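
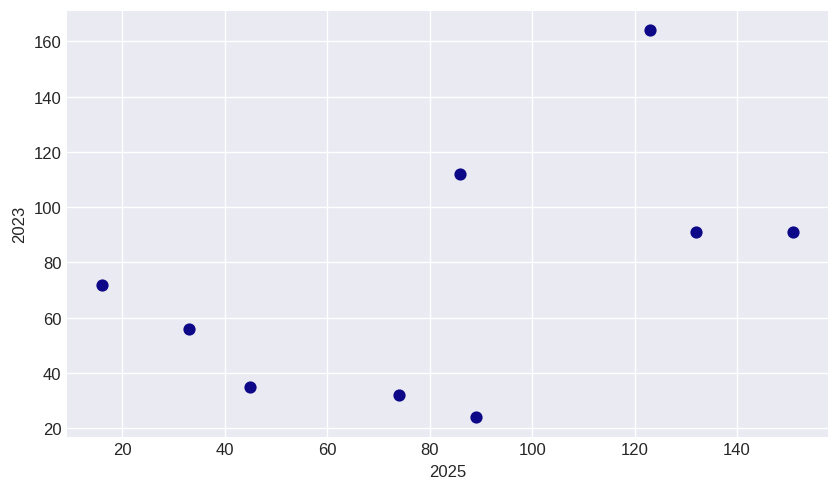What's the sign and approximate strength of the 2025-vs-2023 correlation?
Points are positively correlated; moderate (|r| ≈ 0.5).

positive, moderate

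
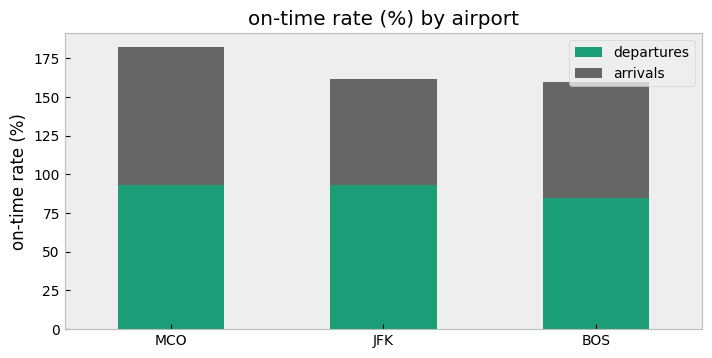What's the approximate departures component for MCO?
≈ 100

departures top ≈ 100, bottom ≈ 0; segment ≈ 100.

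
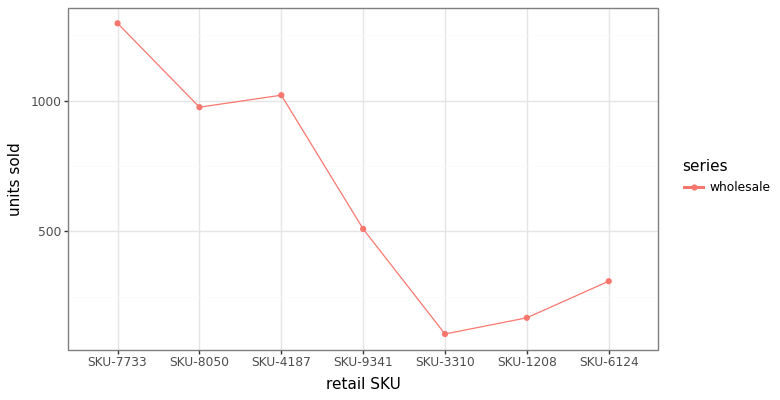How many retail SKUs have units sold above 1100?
Above 1100: SKU-7733.

1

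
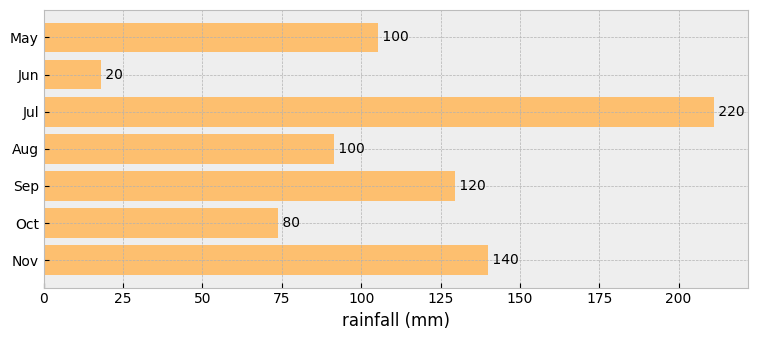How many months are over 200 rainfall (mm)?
1

Above 200: Jul.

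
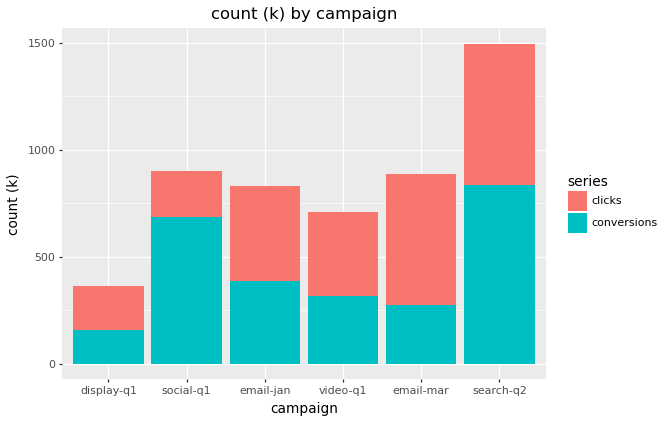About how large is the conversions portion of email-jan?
≈ 400

conversions top ≈ 400, bottom ≈ 0; segment ≈ 400.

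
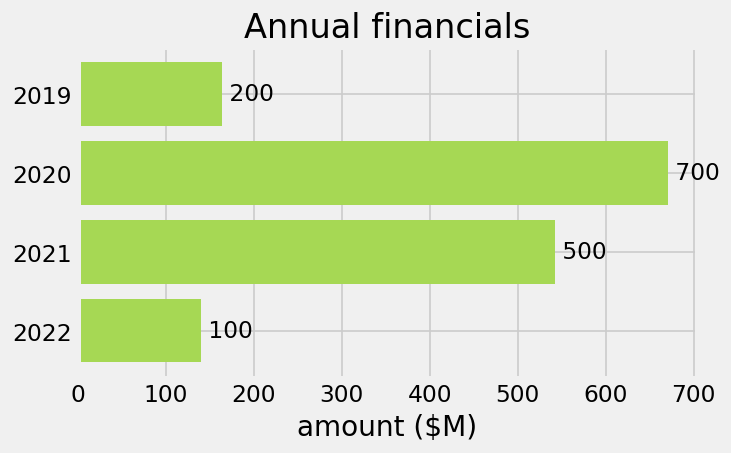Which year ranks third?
Top 4: 2020 ≈ 700, 2021 ≈ 500, 2019 ≈ 200, 2022 ≈ 100.

2019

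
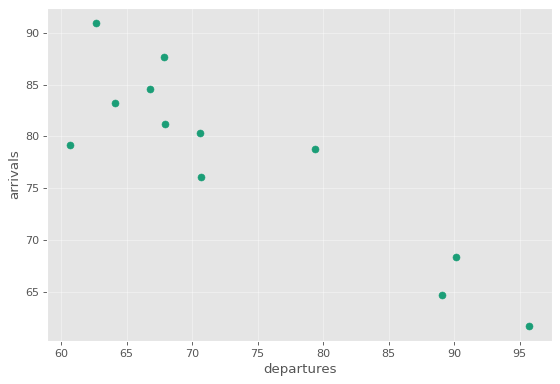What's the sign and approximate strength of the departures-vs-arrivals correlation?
negative, strong

Points are negatively correlated; strong (|r| ≈ 0.9).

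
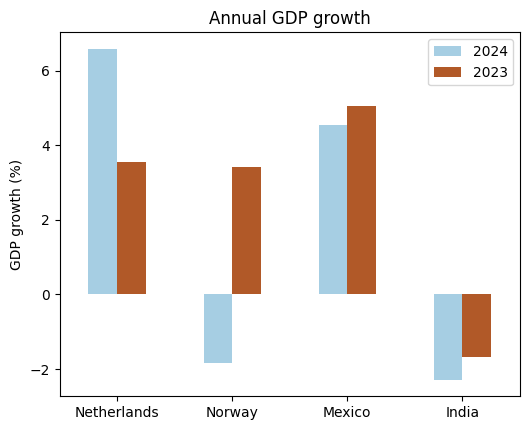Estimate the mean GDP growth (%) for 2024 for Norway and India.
≈ -2

(-2 + -2) / 2 ≈ -2.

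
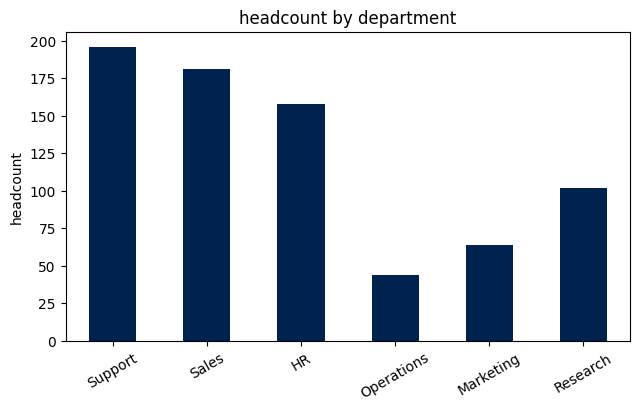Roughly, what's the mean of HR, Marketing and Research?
≈ 107

(160 + 60 + 100) / 3 ≈ 107.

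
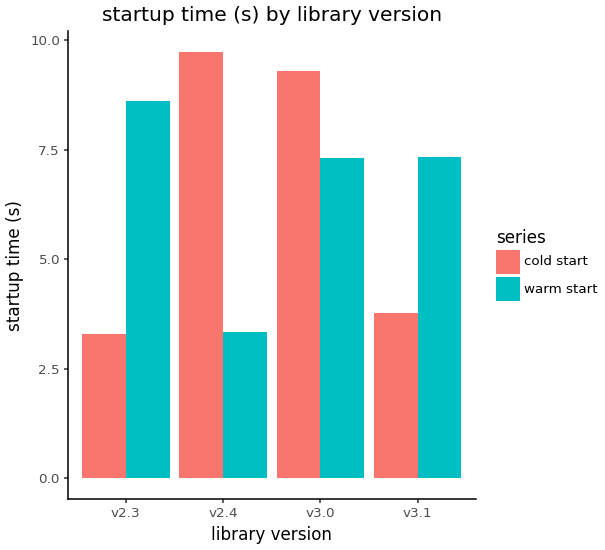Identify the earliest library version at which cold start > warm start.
v2.3: cold start ≈ 3 vs warm start ≈ 9 (not yet); v2.4: cold start ≈ 10 vs warm start ≈ 3 (first crossover).

v2.4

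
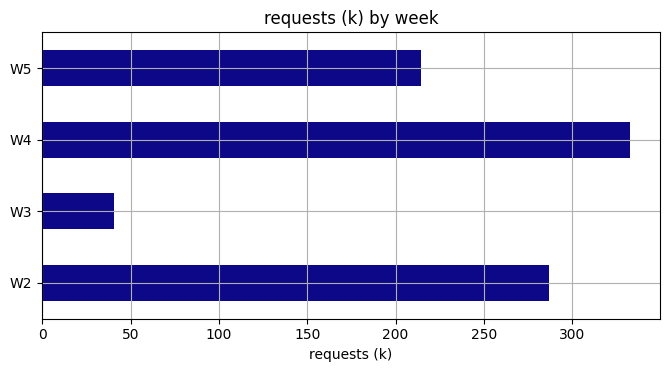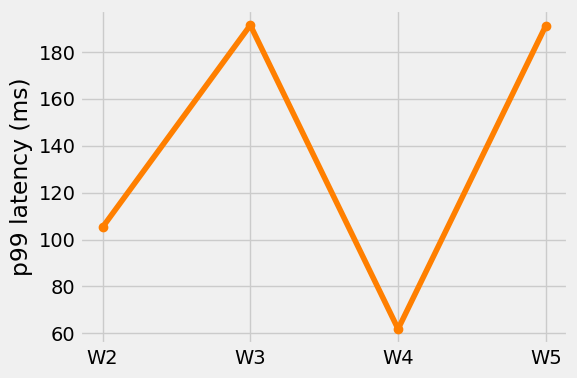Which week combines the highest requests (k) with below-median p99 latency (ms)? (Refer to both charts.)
Chart 2 median p99 latency (ms) ≈ 140; below-median weeks: W2, W4. Among those, W4 has the highest requests (k) (≈ 350).

W4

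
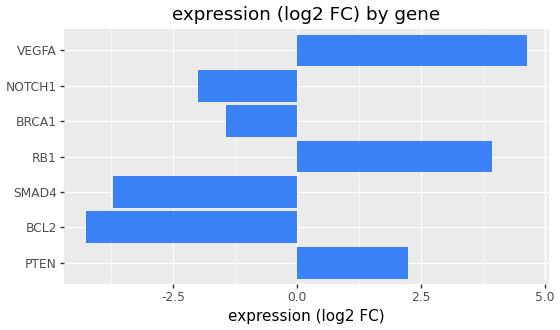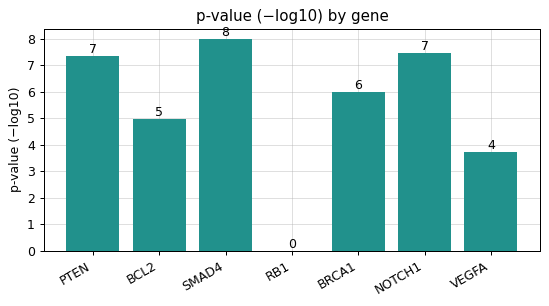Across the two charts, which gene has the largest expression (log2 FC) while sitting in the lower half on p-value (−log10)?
VEGFA

Chart 2 median p-value (−log10) ≈ 6; below-median genes: BCL2, RB1, VEGFA. Among those, VEGFA has the highest expression (log2 FC) (≈ 4.5).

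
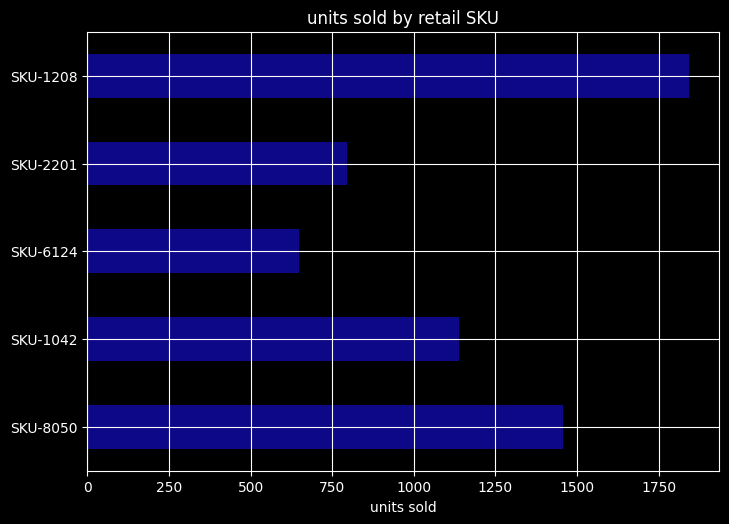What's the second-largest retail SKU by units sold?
SKU-8050

Top 3: SKU-1208 ≈ 1800, SKU-8050 ≈ 1400, SKU-1042 ≈ 1200.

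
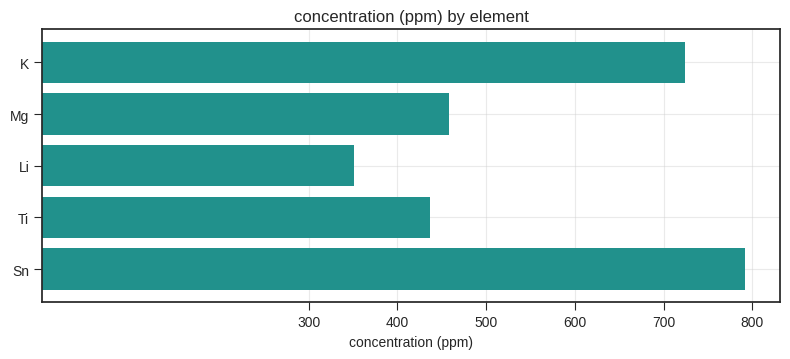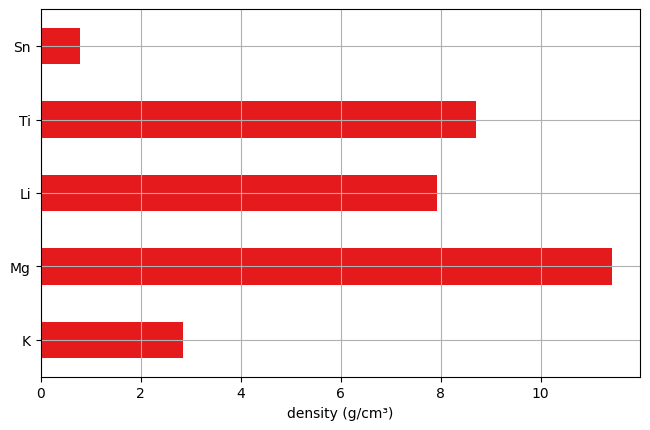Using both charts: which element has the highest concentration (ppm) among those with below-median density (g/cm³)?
Sn

Chart 2 median density (g/cm³) ≈ 8; below-median elements: K, Sn. Among those, Sn has the highest concentration (ppm) (≈ 800).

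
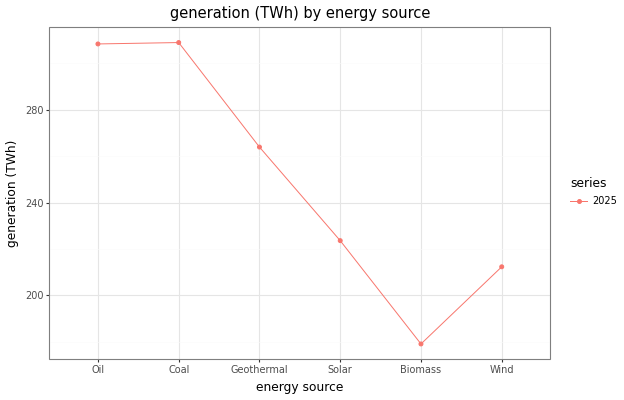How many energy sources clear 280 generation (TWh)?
Above 280: Oil, Coal.

2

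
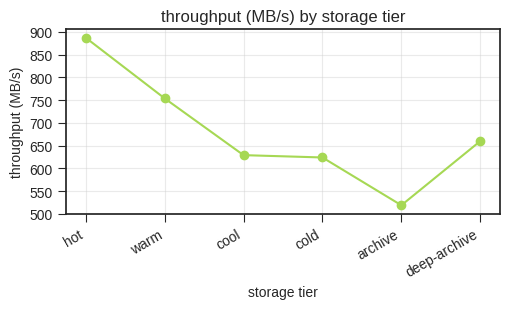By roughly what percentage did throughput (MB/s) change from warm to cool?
≈ -13.3%

warm ≈ 750, cool ≈ 650; (650 − 750) / 750 ≈ -13.3%.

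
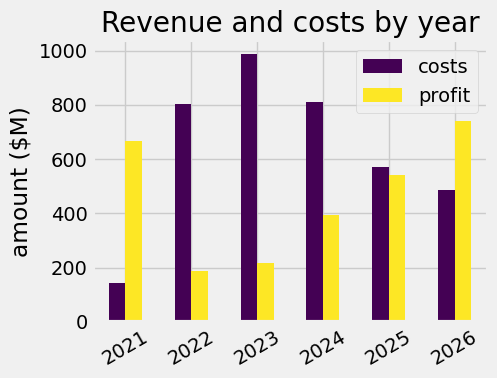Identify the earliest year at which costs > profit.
2021: costs ≈ 100 vs profit ≈ 700 (not yet); 2022: costs ≈ 800 vs profit ≈ 200 (first crossover).

2022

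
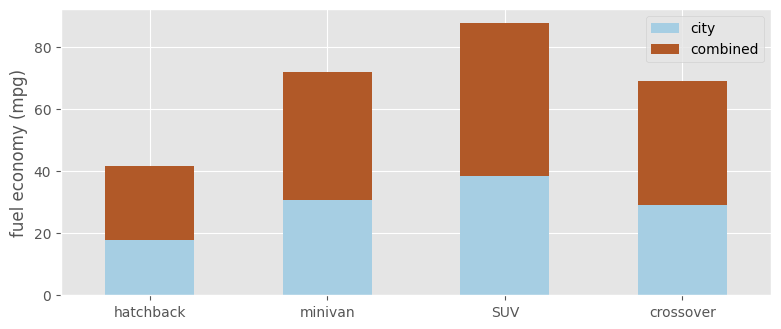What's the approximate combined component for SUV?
≈ 50

combined top ≈ 90, bottom ≈ 40; segment ≈ 50.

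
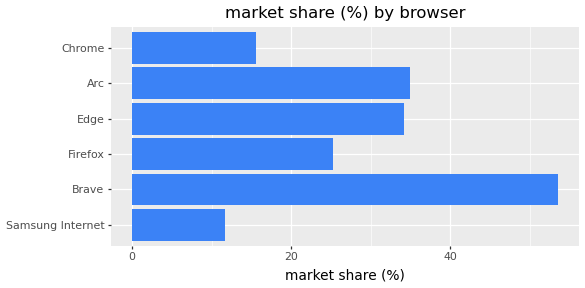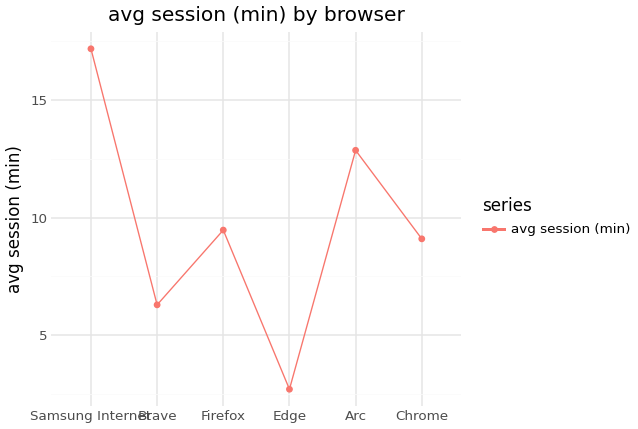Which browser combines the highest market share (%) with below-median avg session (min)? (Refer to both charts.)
Brave

Chart 2 median avg session (min) ≈ 10; below-median browsers: Brave, Edge, Chrome. Among those, Brave has the highest market share (%) (≈ 55).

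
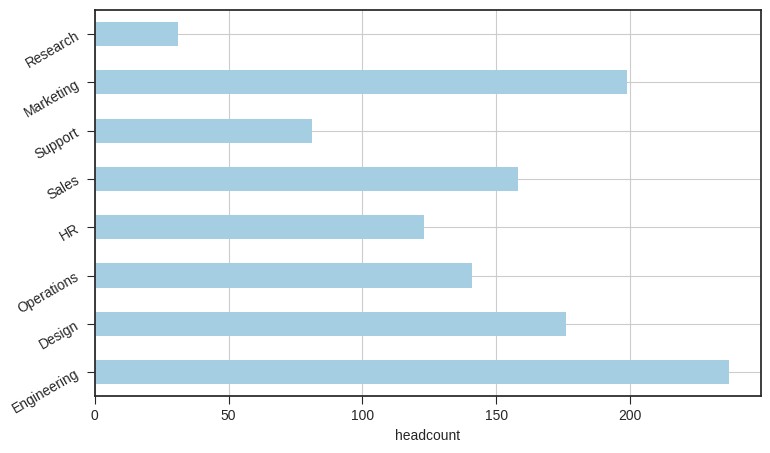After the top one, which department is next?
Top 3: Engineering ≈ 240, Marketing ≈ 200, Design ≈ 180.

Marketing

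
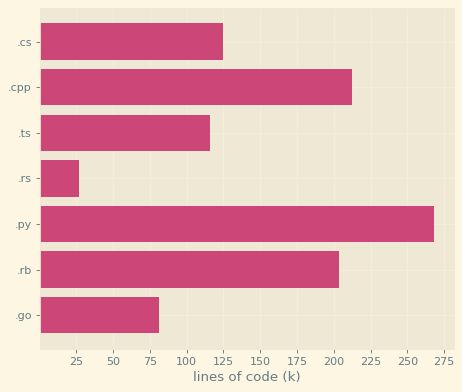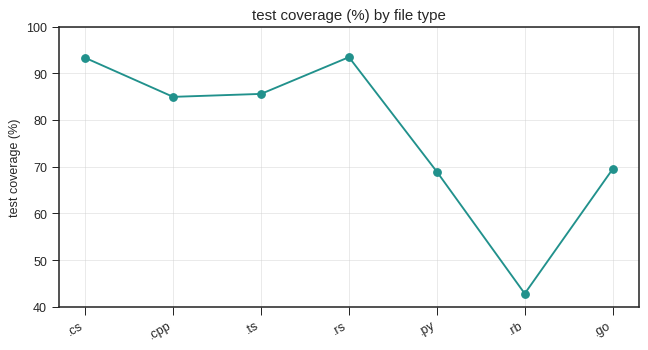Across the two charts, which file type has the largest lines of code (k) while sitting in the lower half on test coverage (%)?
Chart 2 median test coverage (%) ≈ 80; below-median file types: .py, .rb, .go. Among those, .py has the highest lines of code (k) (≈ 275).

.py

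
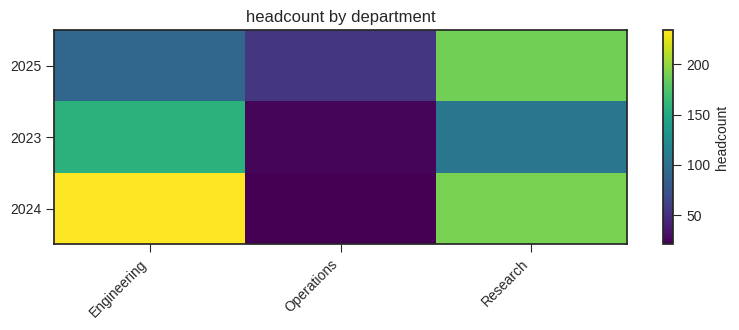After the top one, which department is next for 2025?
Engineering

Top 3 for 2025: Research ≈ 180, Engineering ≈ 100, Operations ≈ 60.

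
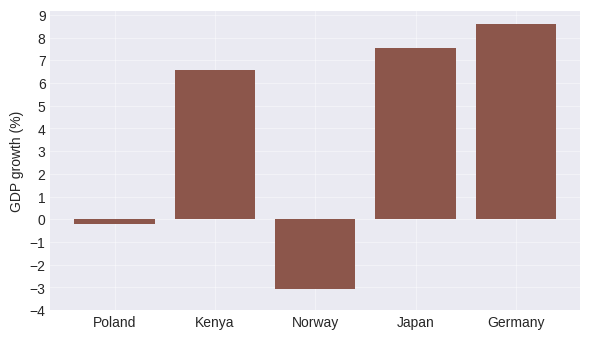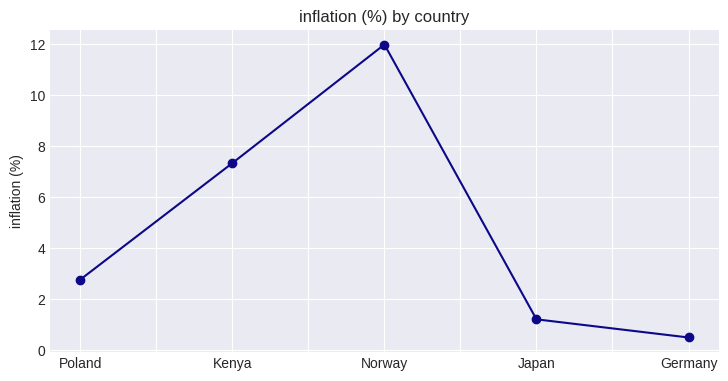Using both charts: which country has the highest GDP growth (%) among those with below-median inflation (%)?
Germany

Chart 2 median inflation (%) ≈ 2; below-median countries: Japan, Germany. Among those, Germany has the highest GDP growth (%) (≈ 9).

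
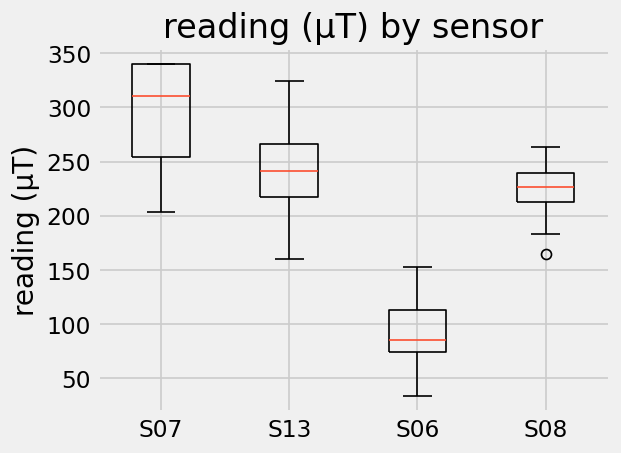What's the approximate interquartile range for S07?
Q3 ≈ 340, Q1 ≈ 260; IQR ≈ 80.

≈ 80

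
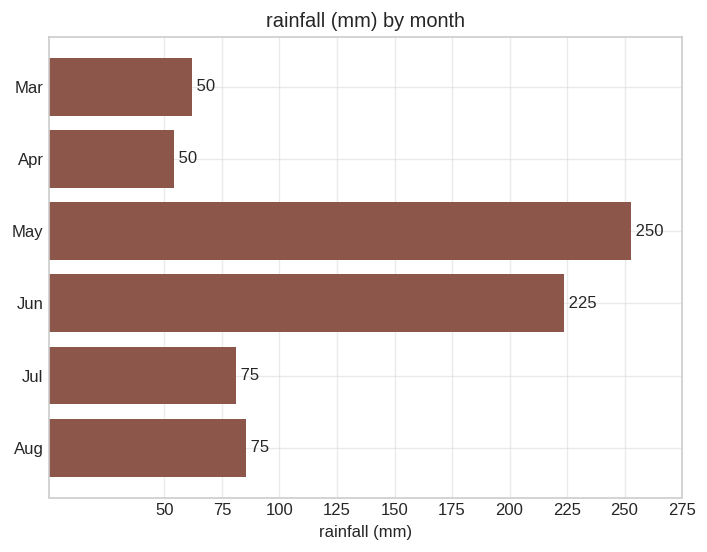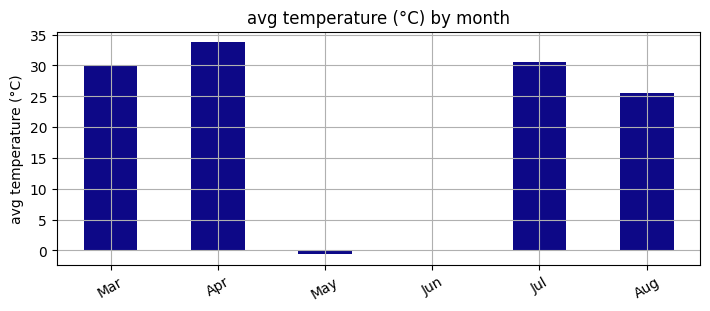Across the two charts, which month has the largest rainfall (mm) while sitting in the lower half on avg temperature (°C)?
May

Chart 2 median avg temperature (°C) ≈ 30; below-median months: May, Jun, Aug. Among those, May has the highest rainfall (mm) (≈ 250).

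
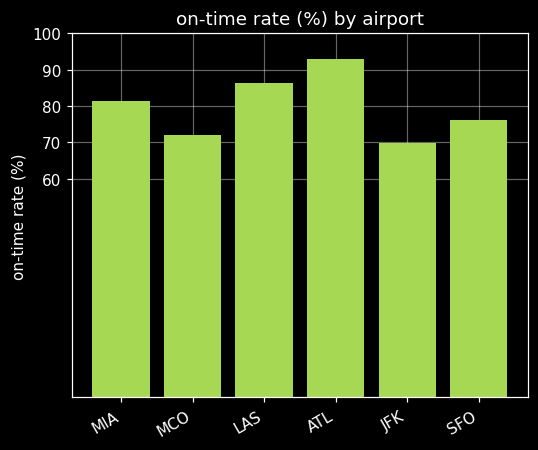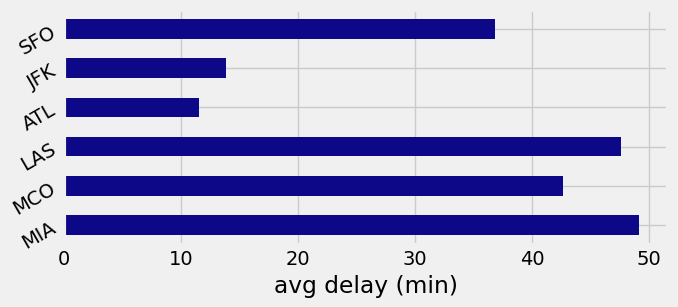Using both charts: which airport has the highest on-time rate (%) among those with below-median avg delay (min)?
ATL

Chart 2 median avg delay (min) ≈ 40; below-median airports: ATL, JFK, SFO. Among those, ATL has the highest on-time rate (%) (≈ 90).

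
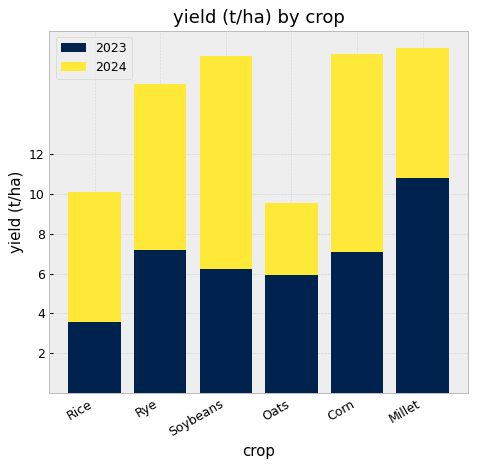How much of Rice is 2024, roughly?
2024 top ≈ 10, bottom ≈ 4; segment ≈ 6.

≈ 6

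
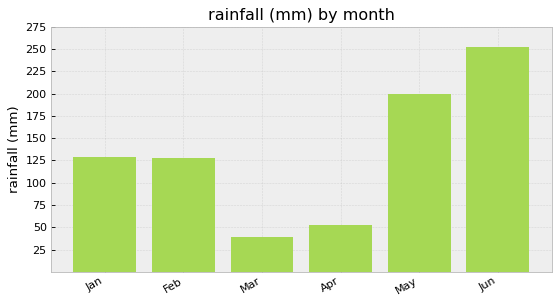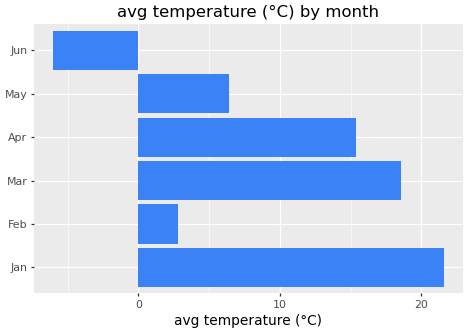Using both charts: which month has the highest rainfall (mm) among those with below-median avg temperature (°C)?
Jun

Chart 2 median avg temperature (°C) ≈ 10; below-median months: Feb, May, Jun. Among those, Jun has the highest rainfall (mm) (≈ 250).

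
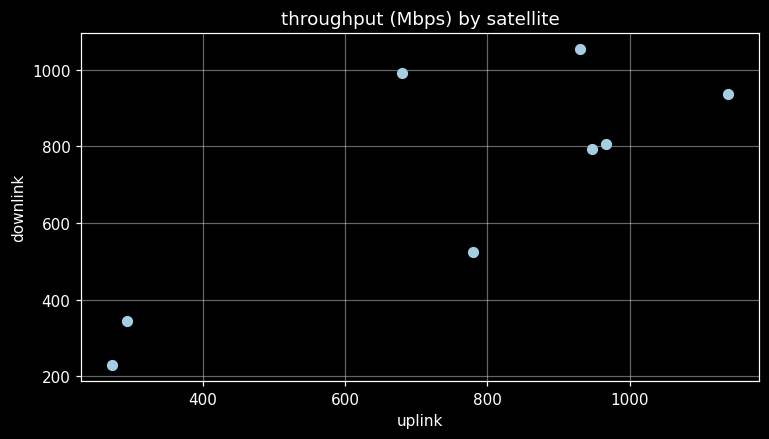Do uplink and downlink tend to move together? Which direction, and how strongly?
positive, strong

Points are positively correlated; strong (|r| ≈ 0.8).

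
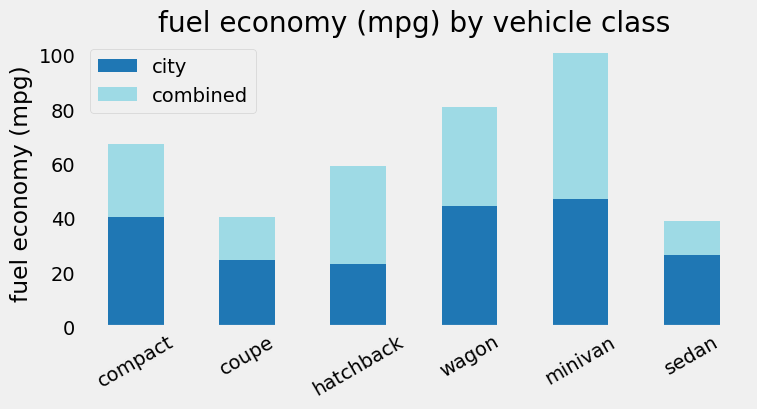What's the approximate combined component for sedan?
combined top ≈ 40, bottom ≈ 30; segment ≈ 10.

≈ 10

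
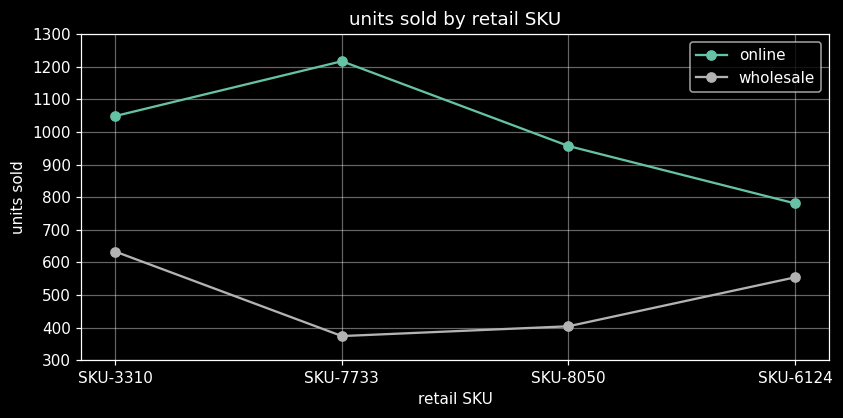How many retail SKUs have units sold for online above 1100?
1

Above 1100: SKU-7733.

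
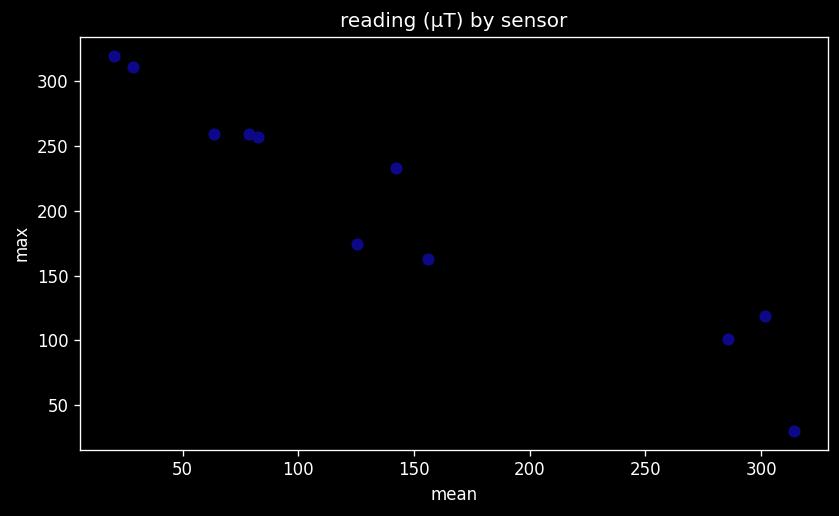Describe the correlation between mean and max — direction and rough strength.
Points are negatively correlated; strong (|r| ≈ 1.0).

negative, strong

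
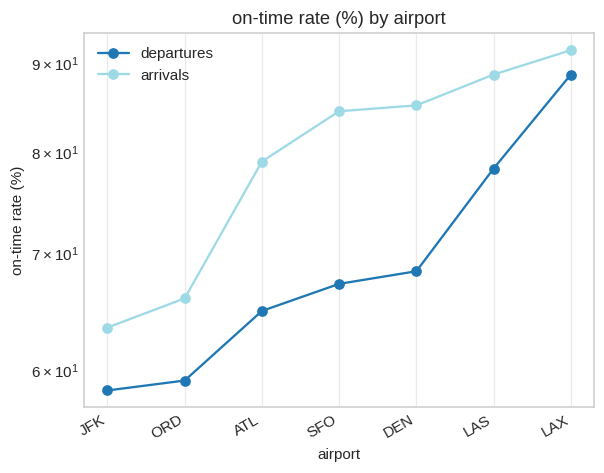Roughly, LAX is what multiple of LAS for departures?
LAX ≈ 90, LAS ≈ 80; 90/80 ≈ 1.12.

≈ 1.12×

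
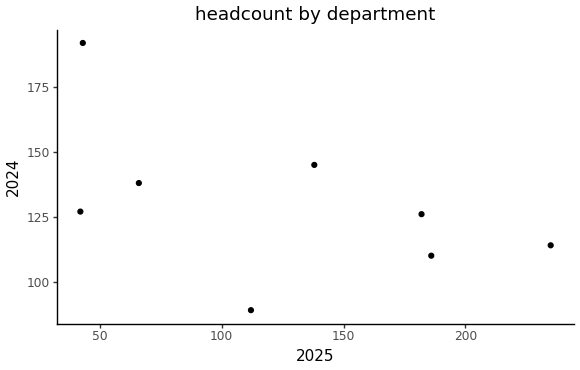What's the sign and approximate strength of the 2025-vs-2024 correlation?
Points are negatively correlated; moderate (|r| ≈ 0.5).

negative, moderate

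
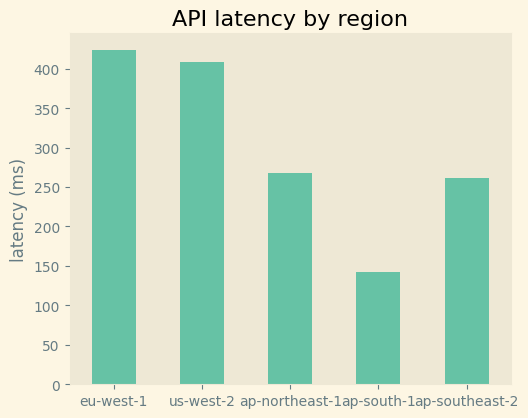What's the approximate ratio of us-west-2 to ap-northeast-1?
us-west-2 ≈ 400, ap-northeast-1 ≈ 250; 400/250 ≈ 1.6.

≈ 1.6×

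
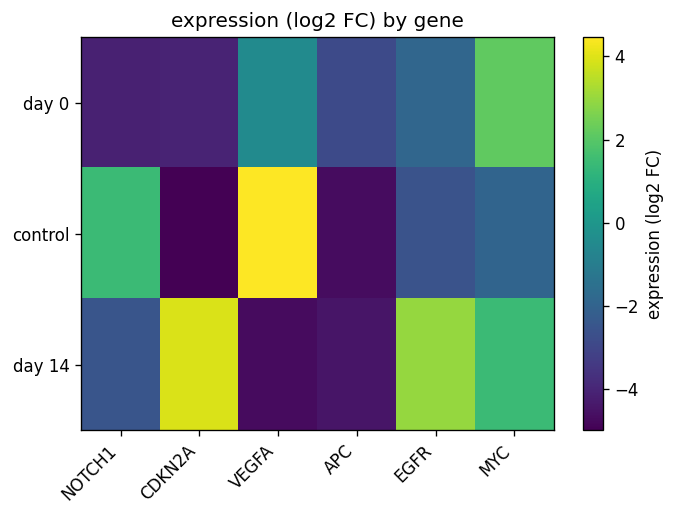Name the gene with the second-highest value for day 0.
Top 3 for day 0: MYC ≈ 2, VEGFA ≈ 0, EGFR ≈ -2.

VEGFA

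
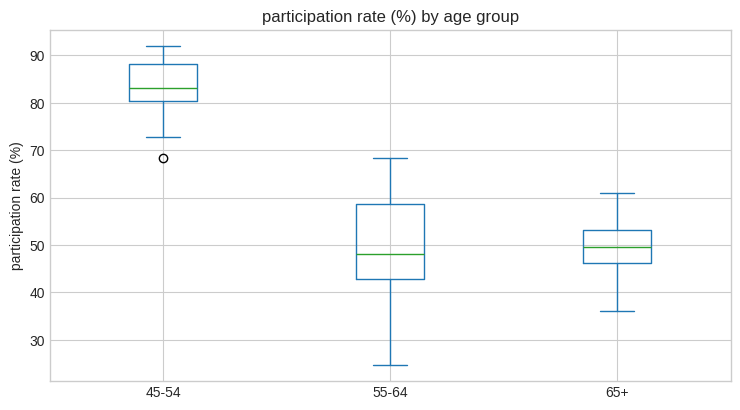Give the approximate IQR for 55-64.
Q3 ≈ 60, Q1 ≈ 45; IQR ≈ 15.

≈ 15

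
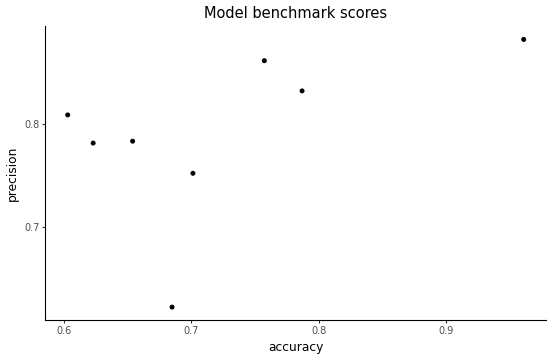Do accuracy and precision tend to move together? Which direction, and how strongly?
positive, moderate

Points are positively correlated; moderate (|r| ≈ 0.5).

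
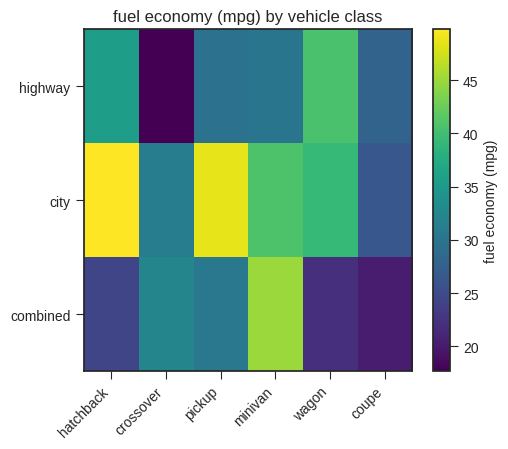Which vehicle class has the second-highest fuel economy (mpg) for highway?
hatchback

Top 3 for highway: wagon ≈ 40, hatchback ≈ 35, minivan ≈ 30.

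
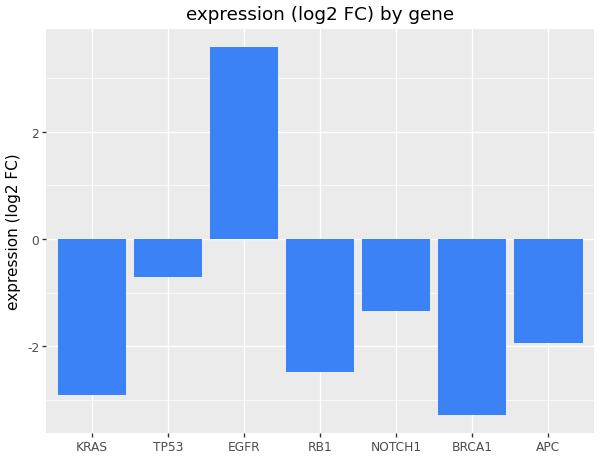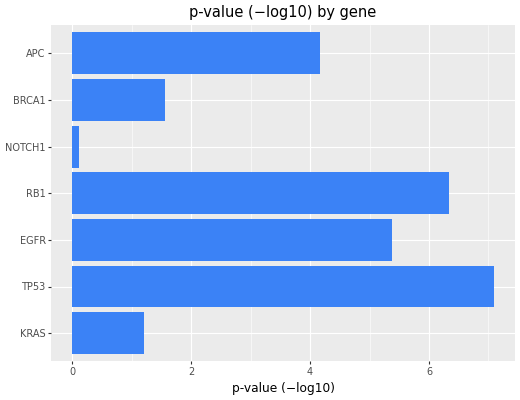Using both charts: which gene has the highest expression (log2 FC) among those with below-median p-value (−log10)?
Chart 2 median p-value (−log10) ≈ 4; below-median genes: KRAS, NOTCH1, BRCA1. Among those, NOTCH1 has the highest expression (log2 FC) (≈ -1.5).

NOTCH1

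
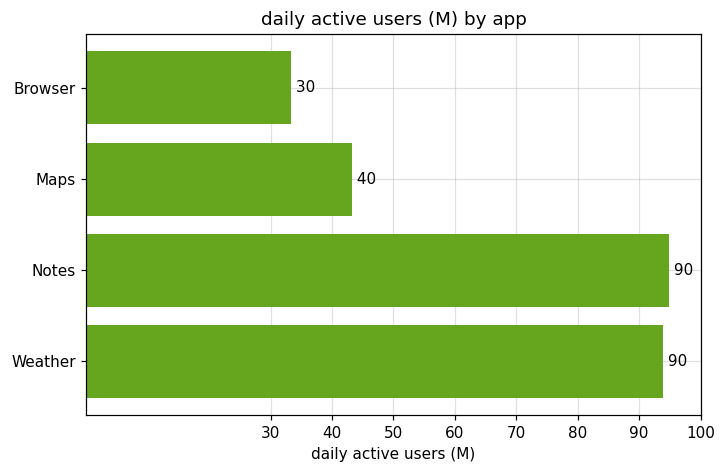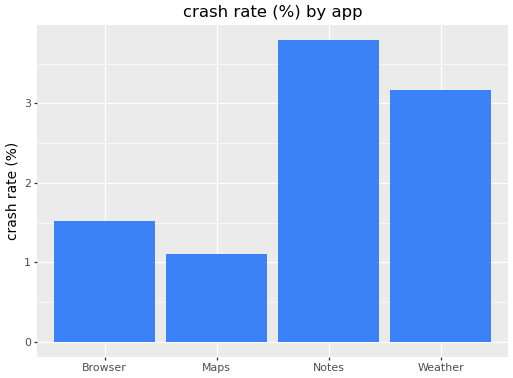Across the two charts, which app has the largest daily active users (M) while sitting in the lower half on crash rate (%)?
Maps

Chart 2 median crash rate (%) ≈ 2.5; below-median apps: Browser, Maps. Among those, Maps has the highest daily active users (M) (≈ 40).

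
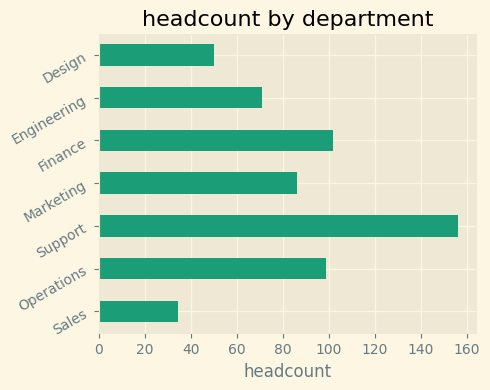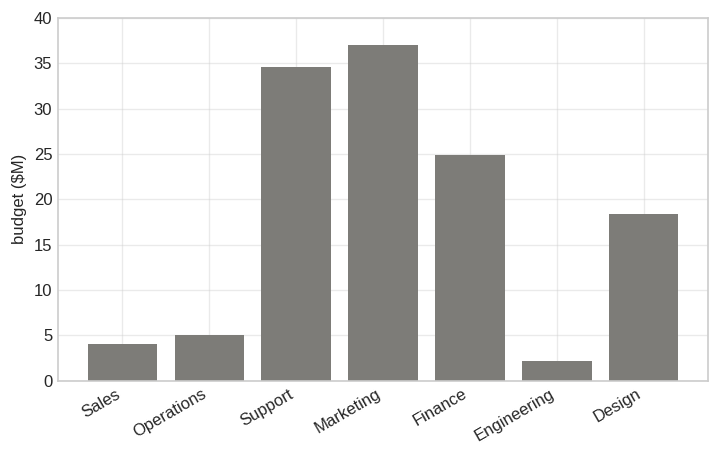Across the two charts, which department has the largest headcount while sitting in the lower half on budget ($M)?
Chart 2 median budget ($M) ≈ 20; below-median departments: Sales, Operations, Engineering. Among those, Operations has the highest headcount (≈ 100).

Operations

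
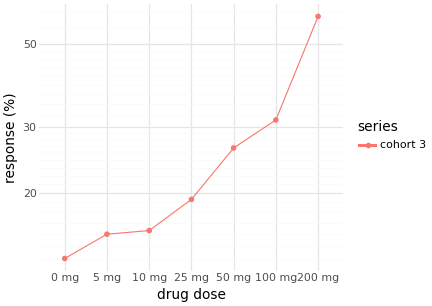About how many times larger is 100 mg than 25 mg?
≈ 1.5×

100 mg ≈ 30, 25 mg ≈ 20; 30/20 ≈ 1.5.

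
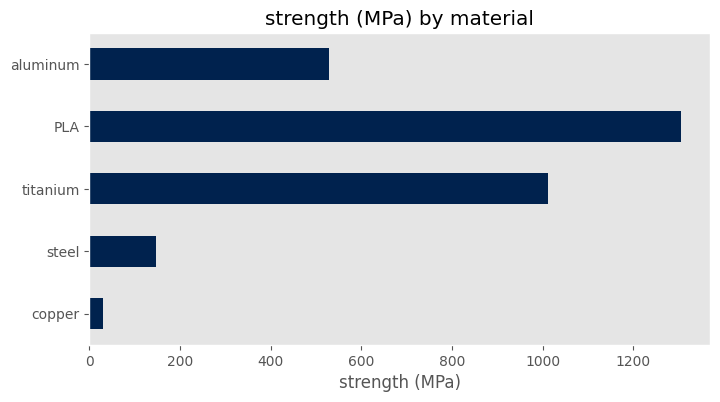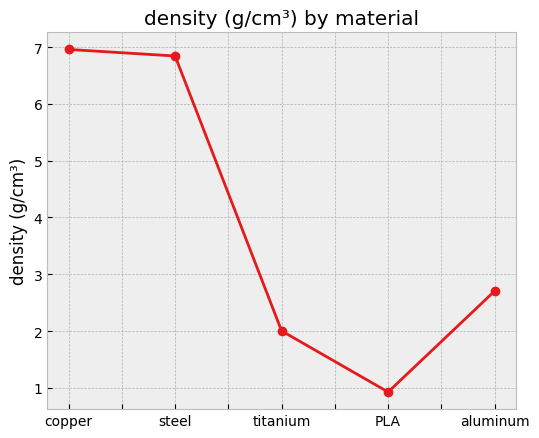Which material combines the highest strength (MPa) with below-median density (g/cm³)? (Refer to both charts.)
Chart 2 median density (g/cm³) ≈ 3; below-median materials: titanium, PLA. Among those, PLA has the highest strength (MPa) (≈ 1400).

PLA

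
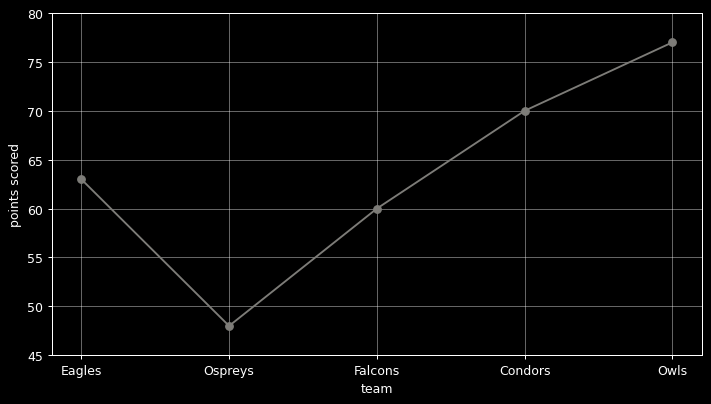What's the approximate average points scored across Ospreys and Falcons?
≈ 55

(50 + 60) / 2 ≈ 55.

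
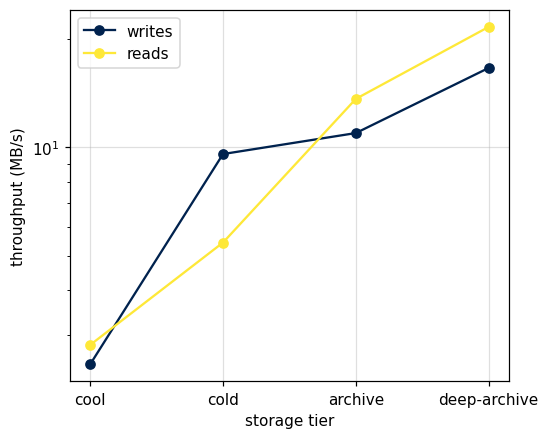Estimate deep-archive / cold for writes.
deep-archive ≈ 16, cold ≈ 10; 16/10 ≈ 1.6.

≈ 1.6×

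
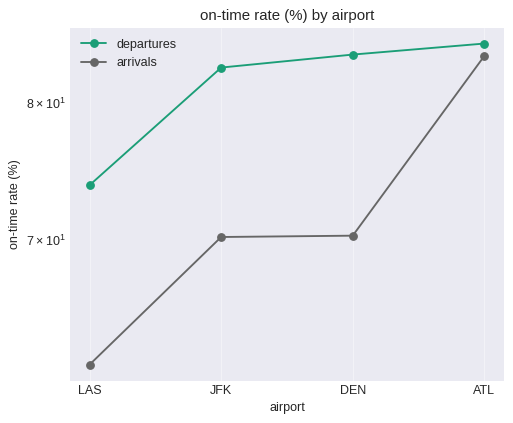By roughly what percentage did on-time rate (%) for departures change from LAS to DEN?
LAS ≈ 74, DEN ≈ 84; (84 − 74) / 74 ≈ +13.5%.

≈ +13.5%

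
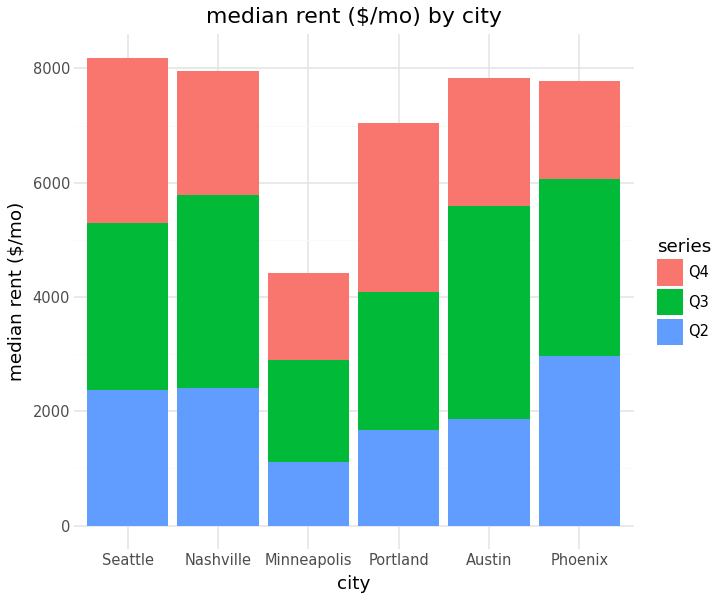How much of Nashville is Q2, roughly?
Q2 top ≈ 2000, bottom ≈ 0; segment ≈ 2000.

≈ 2000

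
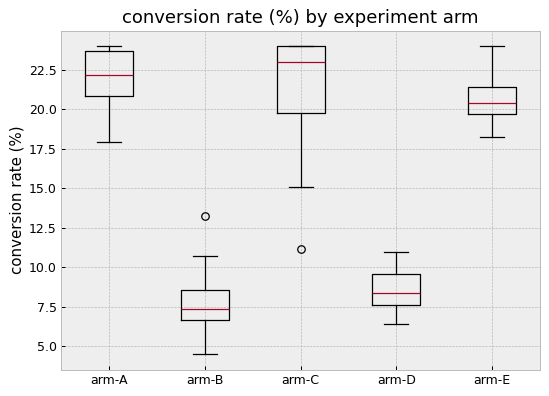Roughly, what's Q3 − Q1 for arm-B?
≈ 2

Q3 ≈ 8, Q1 ≈ 6; IQR ≈ 2.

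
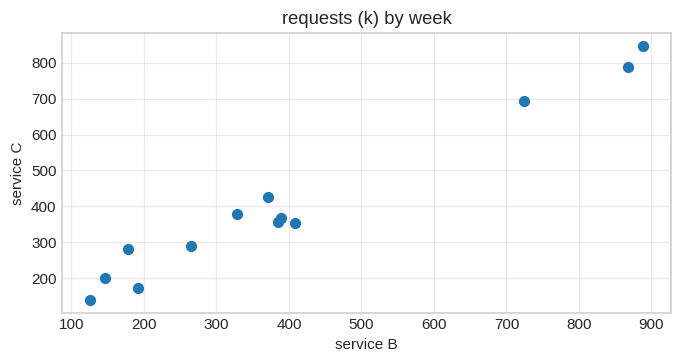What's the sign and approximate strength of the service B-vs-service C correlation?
positive, strong

Points are positively correlated; strong (|r| ≈ 1.0).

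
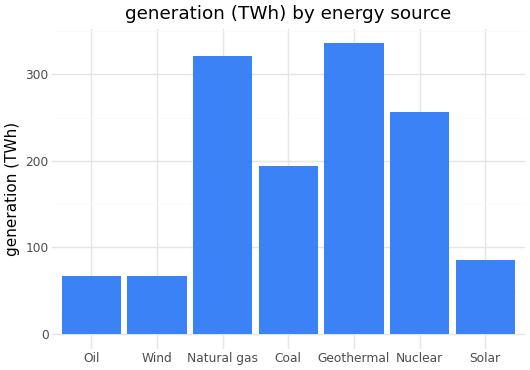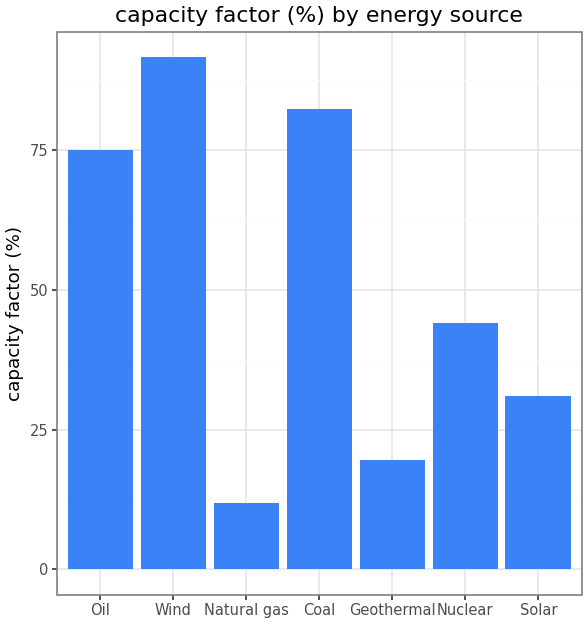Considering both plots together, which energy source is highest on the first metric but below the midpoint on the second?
Chart 2 median capacity factor (%) ≈ 40; below-median energy sources: Natural gas, Geothermal, Solar. Among those, Geothermal has the highest generation (TWh) (≈ 350).

Geothermal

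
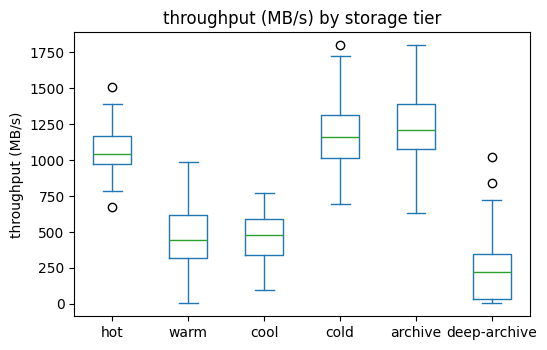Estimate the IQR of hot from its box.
≈ 200

Q3 ≈ 1200, Q1 ≈ 1000; IQR ≈ 200.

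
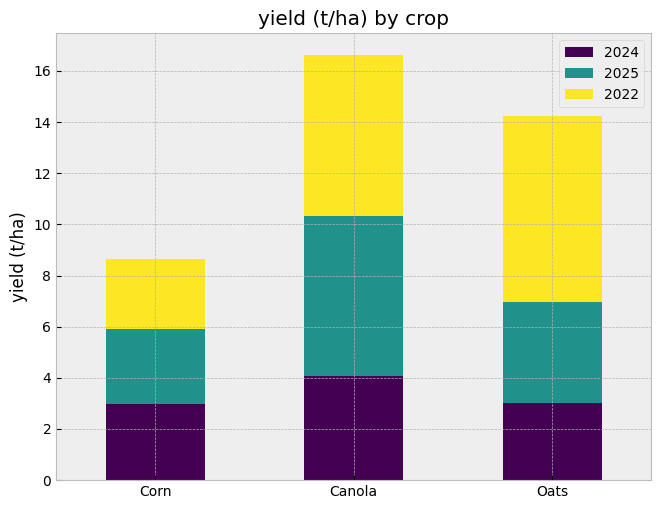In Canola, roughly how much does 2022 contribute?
2022 top ≈ 16, bottom ≈ 10; segment ≈ 6.

≈ 6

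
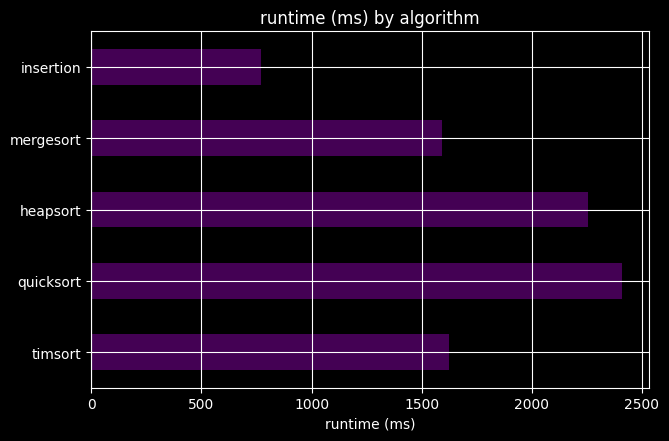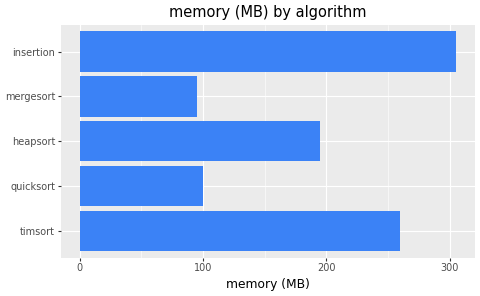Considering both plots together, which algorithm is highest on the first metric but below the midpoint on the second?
Chart 2 median memory (MB) ≈ 200; below-median algorithms: quicksort, mergesort. Among those, quicksort has the highest runtime (ms) (≈ 2500).

quicksort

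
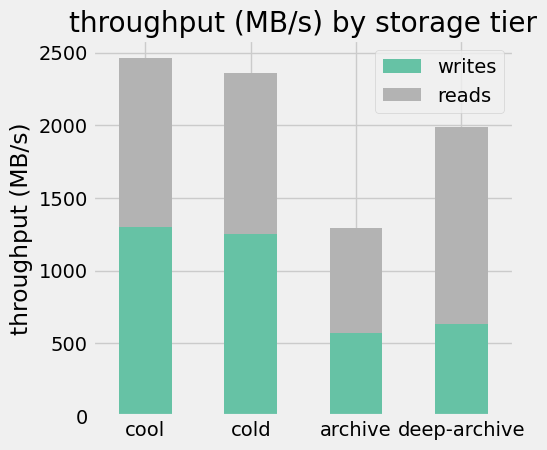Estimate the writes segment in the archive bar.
writes top ≈ 500, bottom ≈ 0; segment ≈ 500.

≈ 500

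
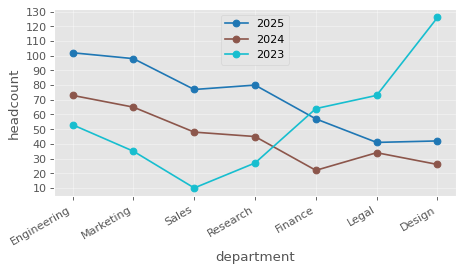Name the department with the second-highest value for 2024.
Marketing

Top 3 for 2024: Engineering ≈ 70, Marketing ≈ 60, Sales ≈ 50.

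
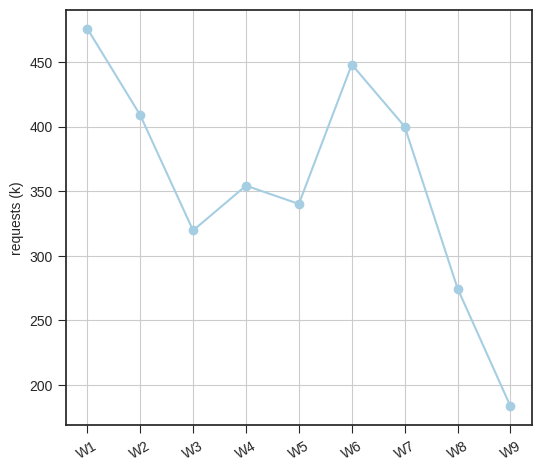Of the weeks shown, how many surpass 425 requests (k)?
2

Above 425: W1, W6.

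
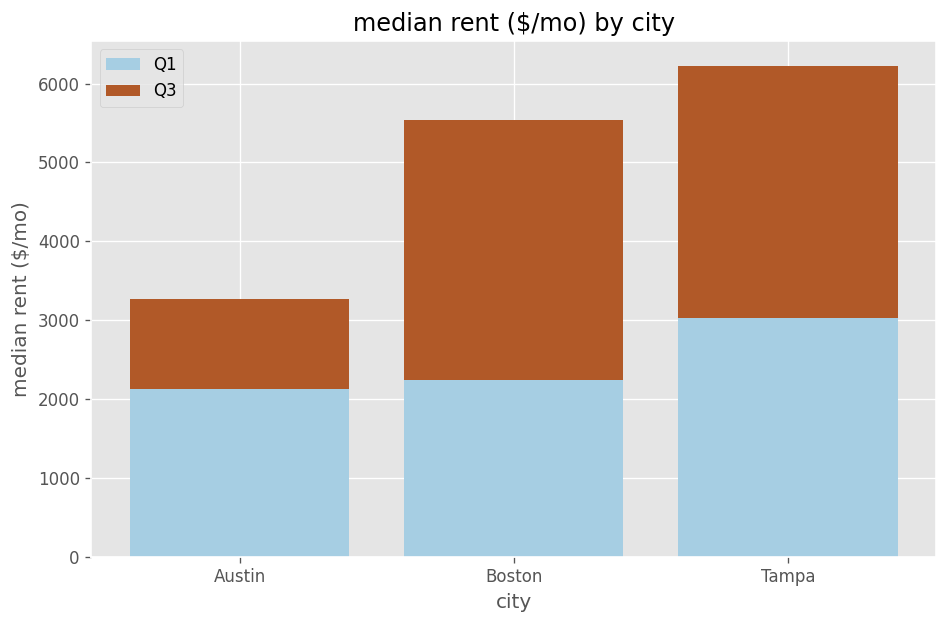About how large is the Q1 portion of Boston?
≈ 2000

Q1 top ≈ 2000, bottom ≈ 0; segment ≈ 2000.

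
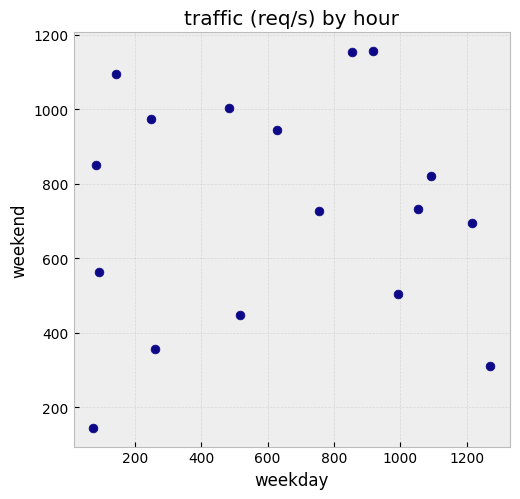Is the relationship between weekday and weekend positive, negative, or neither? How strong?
Points are roughly uncorrelated; weak (|r| ≈ 0.0).

no clear correlation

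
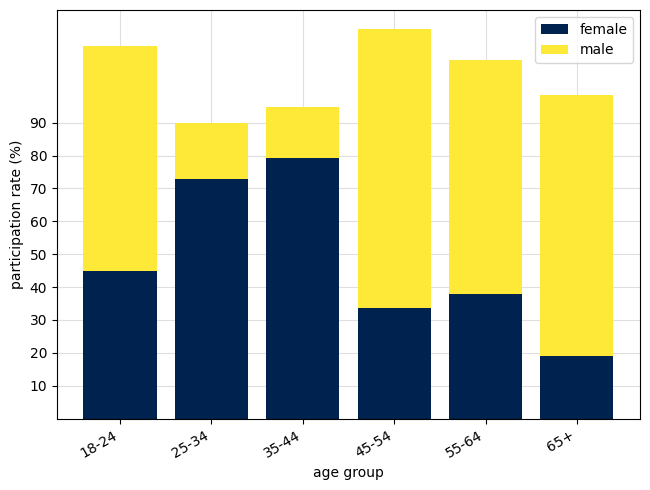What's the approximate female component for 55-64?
≈ 40

female top ≈ 40, bottom ≈ 0; segment ≈ 40.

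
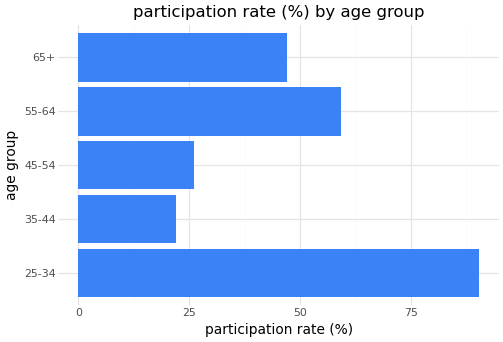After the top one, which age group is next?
55-64

Top 3: 25-34 ≈ 90, 55-64 ≈ 60, 65+ ≈ 50.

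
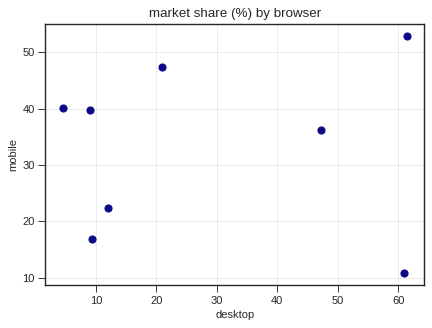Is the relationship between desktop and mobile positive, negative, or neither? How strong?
Points are roughly uncorrelated; weak (|r| ≈ 0.0).

no clear correlation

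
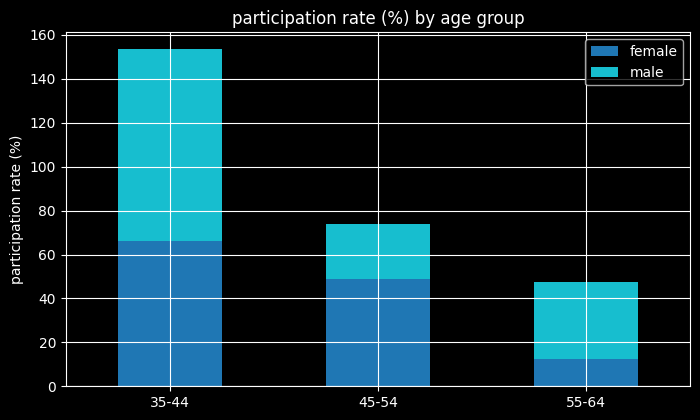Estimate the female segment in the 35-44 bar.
female top ≈ 60, bottom ≈ 0; segment ≈ 60.

≈ 60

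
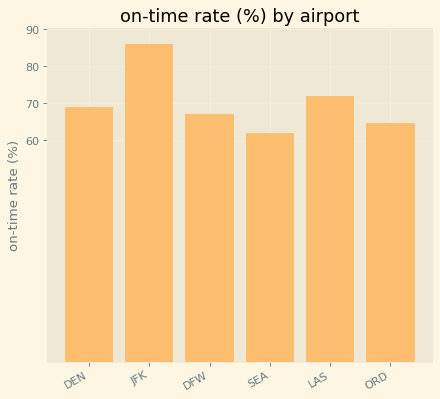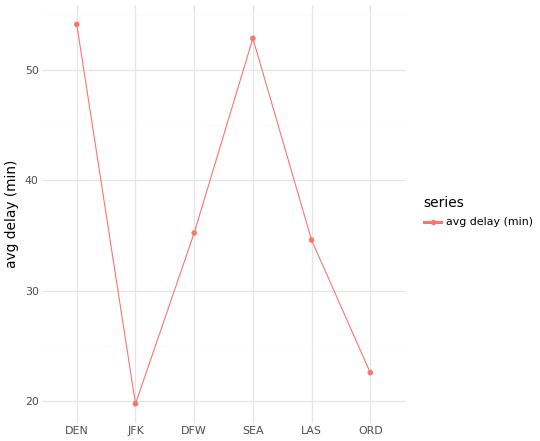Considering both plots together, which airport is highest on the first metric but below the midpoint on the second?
Chart 2 median avg delay (min) ≈ 35; below-median airports: JFK, LAS, ORD. Among those, JFK has the highest on-time rate (%) (≈ 90).

JFK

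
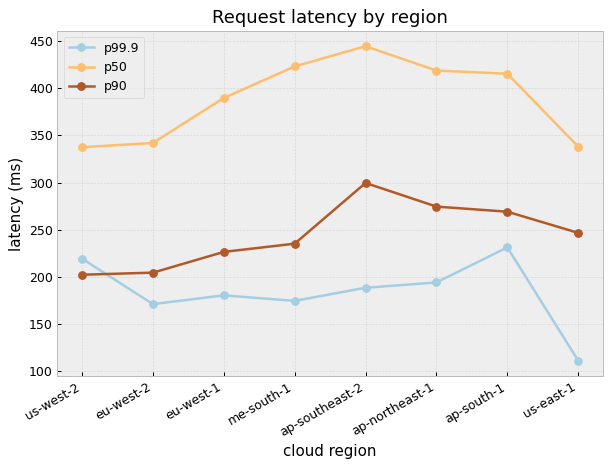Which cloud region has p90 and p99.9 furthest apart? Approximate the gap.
us-east-1: p90 ≈ 250, p99.9 ≈ 100 → gap ≈ 150. Next-largest (ap-southeast-2) is only ≈ 100.

us-east-1, ≈ 150 ms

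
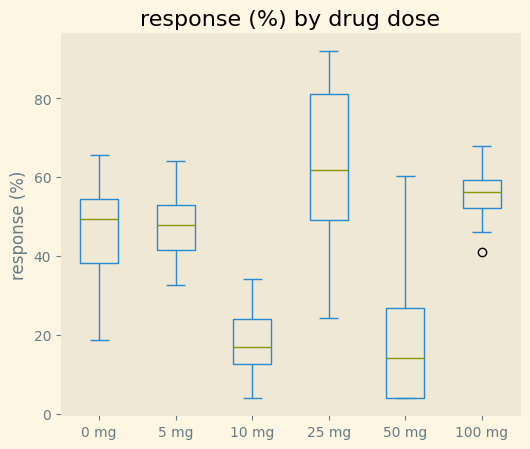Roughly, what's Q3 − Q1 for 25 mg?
Q3 ≈ 80, Q1 ≈ 50; IQR ≈ 30.

≈ 30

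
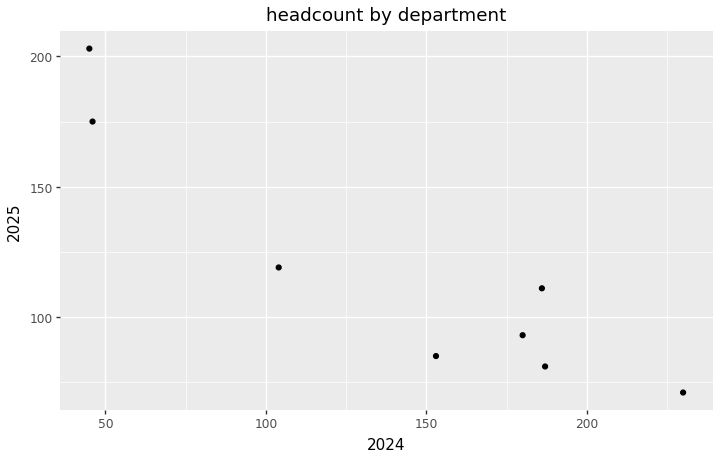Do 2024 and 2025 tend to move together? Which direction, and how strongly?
negative, strong

Points are negatively correlated; strong (|r| ≈ 0.9).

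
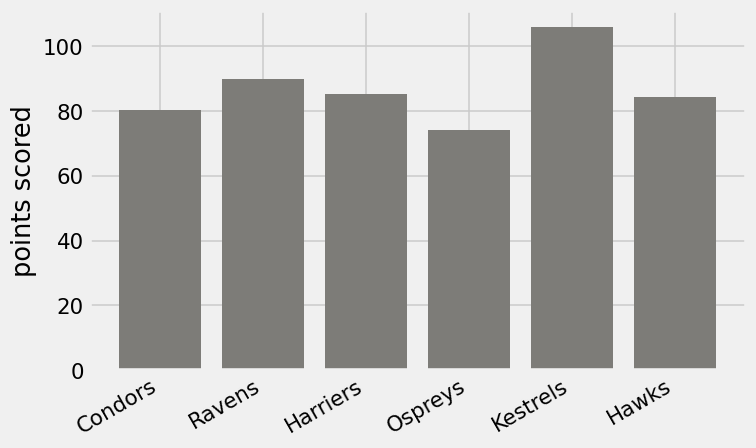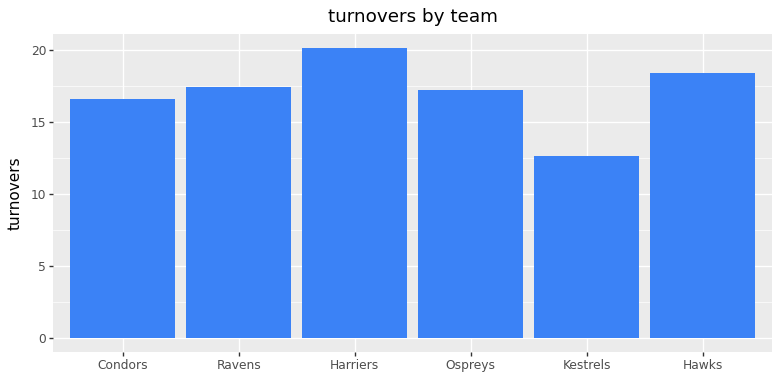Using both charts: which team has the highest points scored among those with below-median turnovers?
Kestrels

Chart 2 median turnovers ≈ 18; below-median teams: Condors, Ospreys, Kestrels. Among those, Kestrels has the highest points scored (≈ 110).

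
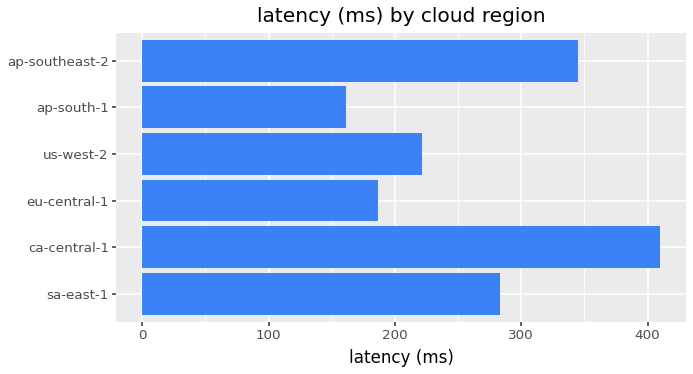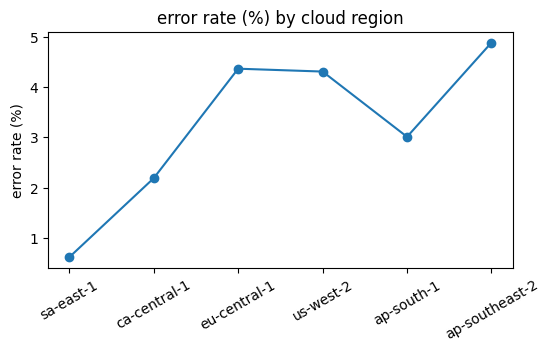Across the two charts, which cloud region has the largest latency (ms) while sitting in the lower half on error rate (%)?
Chart 2 median error rate (%) ≈ 3.5; below-median cloud regions: sa-east-1, ca-central-1, ap-south-1. Among those, ca-central-1 has the highest latency (ms) (≈ 400).

ca-central-1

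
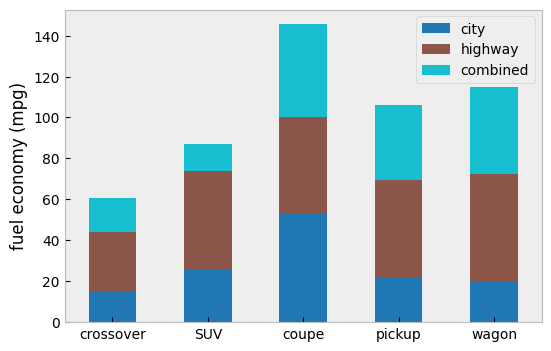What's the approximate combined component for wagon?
combined top ≈ 120, bottom ≈ 80; segment ≈ 40.

≈ 40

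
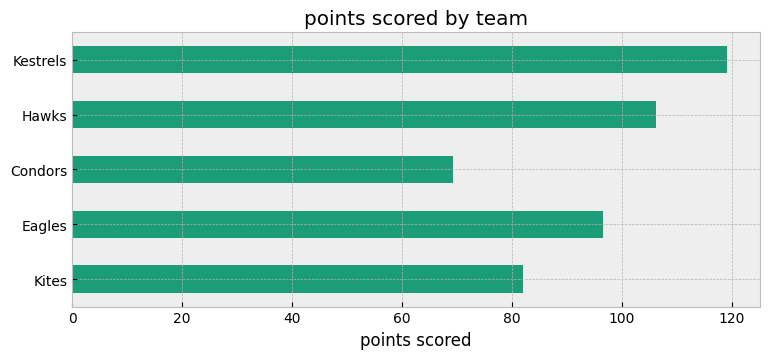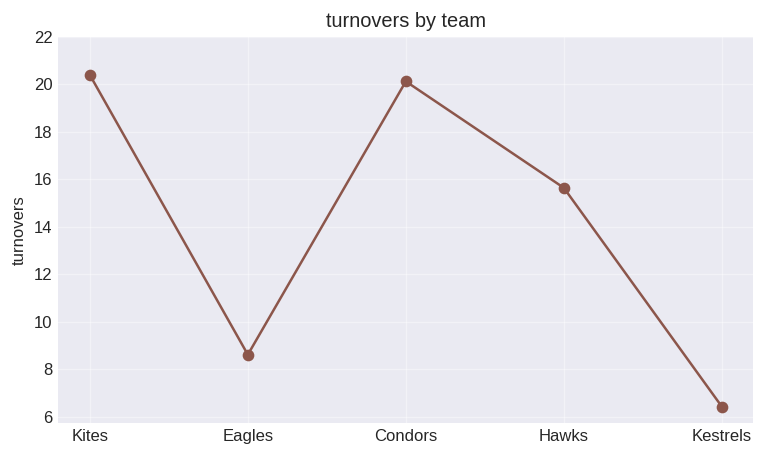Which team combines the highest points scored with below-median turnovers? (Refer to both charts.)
Chart 2 median turnovers ≈ 16; below-median teams: Eagles, Kestrels. Among those, Kestrels has the highest points scored (≈ 120).

Kestrels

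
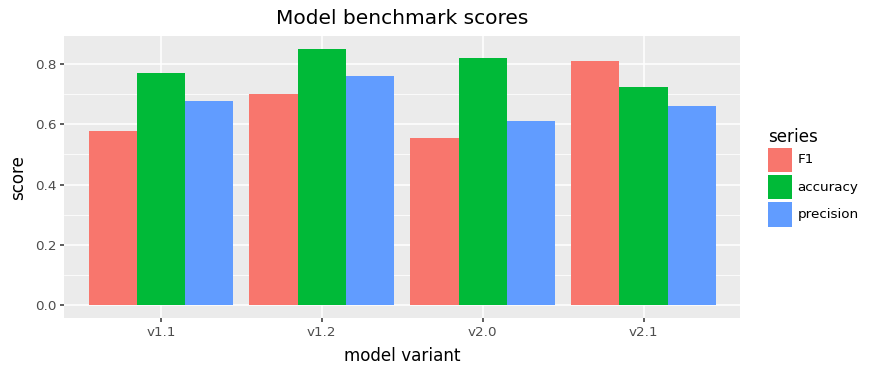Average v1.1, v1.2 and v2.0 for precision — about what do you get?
≈ 0.7

(0.7 + 0.8 + 0.6) / 3 ≈ 0.7.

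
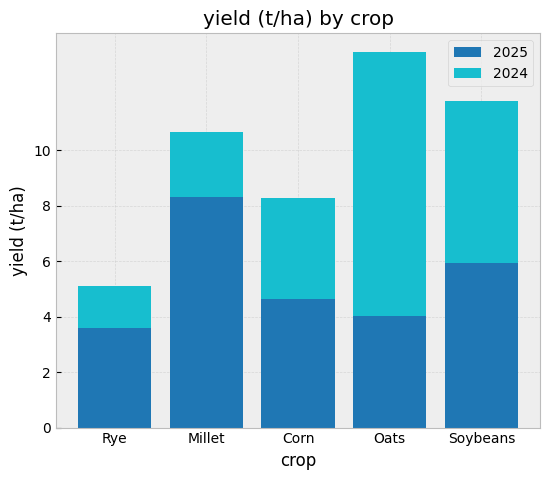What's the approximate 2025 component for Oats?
≈ 4

2025 top ≈ 4, bottom ≈ 0; segment ≈ 4.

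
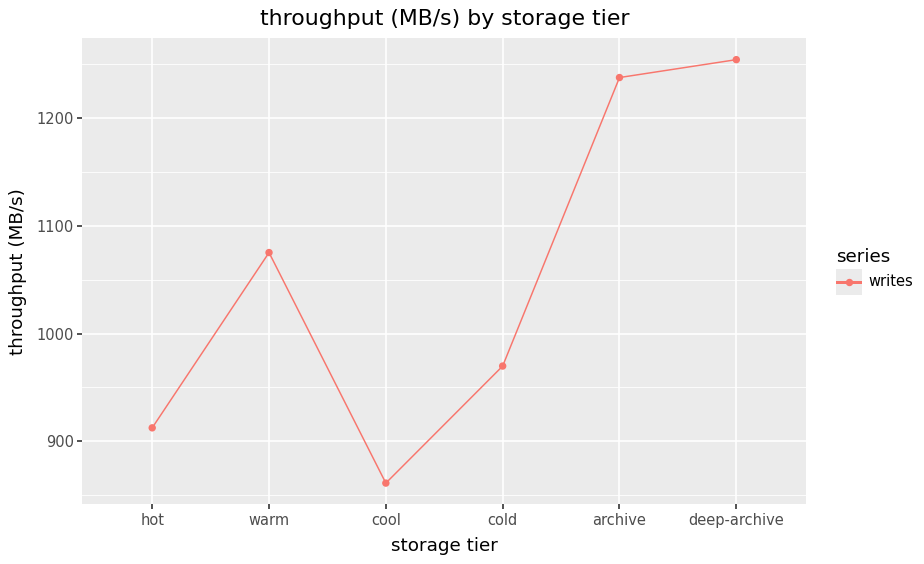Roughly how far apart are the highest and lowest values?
≈ 400

Max deep-archive ≈ 1250, min cool ≈ 850; range ≈ 400.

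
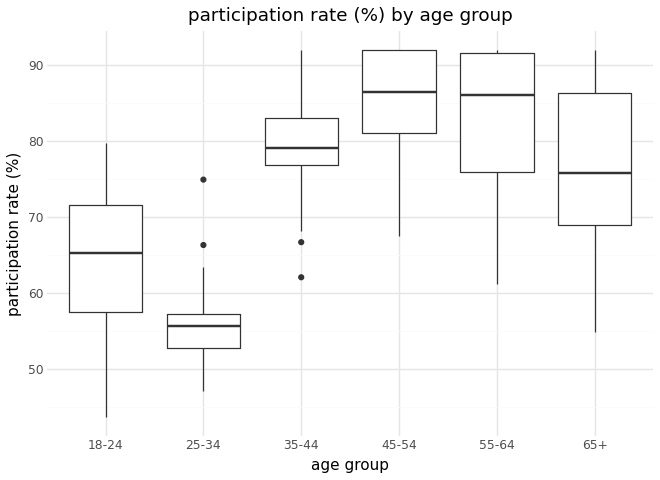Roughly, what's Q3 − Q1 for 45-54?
≈ 10

Q3 ≈ 90, Q1 ≈ 80; IQR ≈ 10.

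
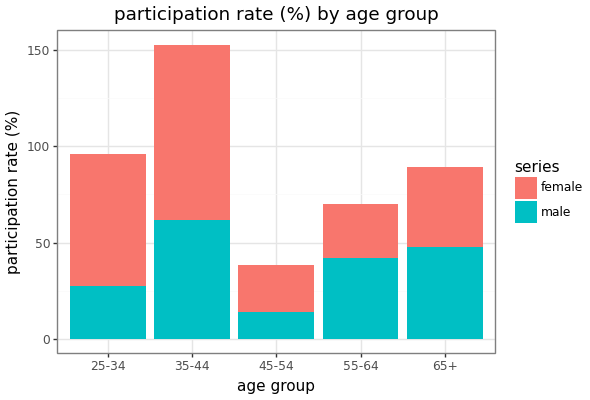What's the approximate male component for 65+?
male top ≈ 40, bottom ≈ 0; segment ≈ 40.

≈ 40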